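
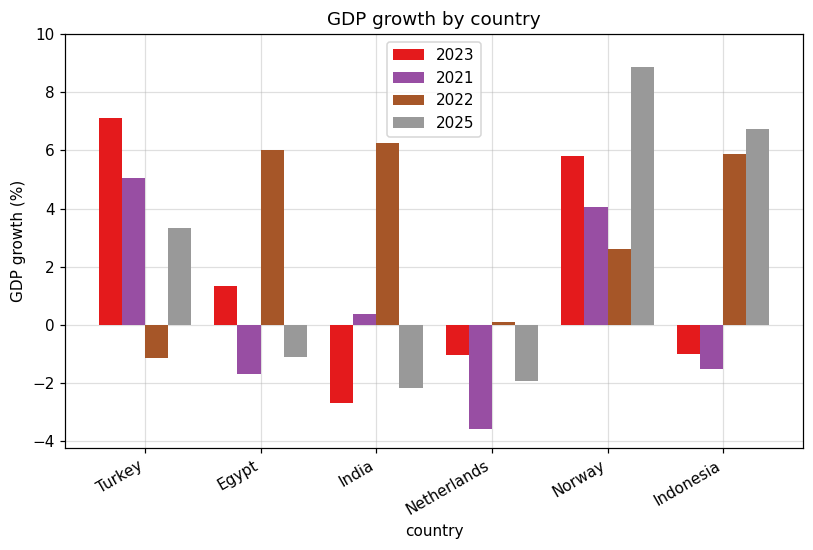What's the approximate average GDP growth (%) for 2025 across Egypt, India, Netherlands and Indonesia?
(-2 + -2 + -2 + 6) / 4 ≈ 0.

≈ 0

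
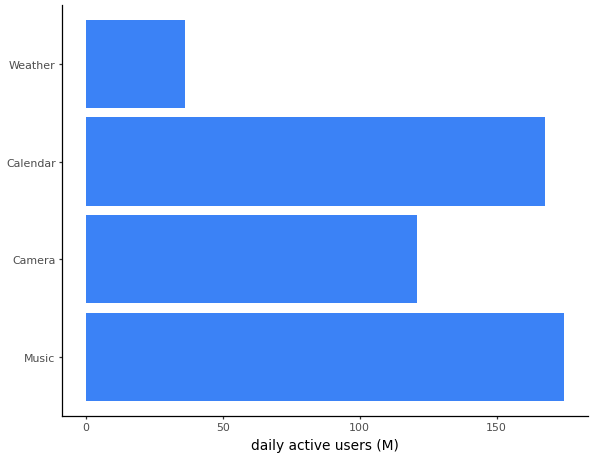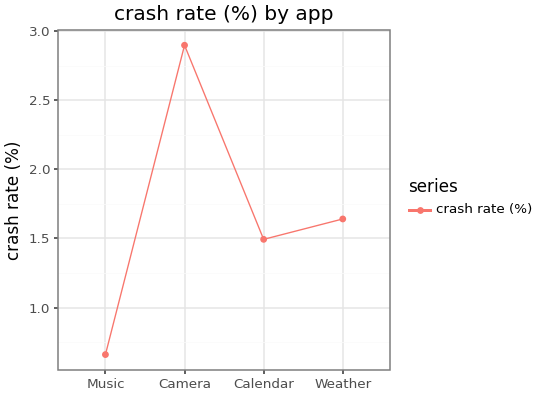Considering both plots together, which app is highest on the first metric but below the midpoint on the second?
Music

Chart 2 median crash rate (%) ≈ 1.5; below-median apps: Music, Calendar. Among those, Music has the highest daily active users (M) (≈ 180).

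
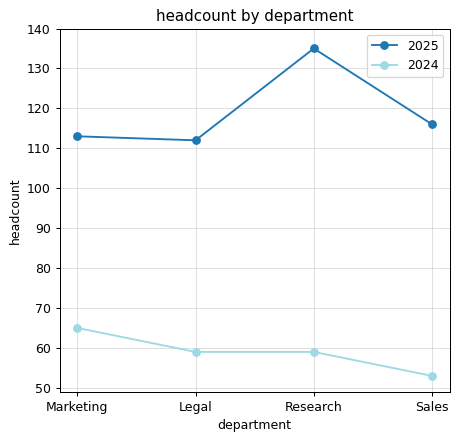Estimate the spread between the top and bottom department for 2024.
Max Marketing ≈ 60, min Sales ≈ 50; range ≈ 10.

≈ 10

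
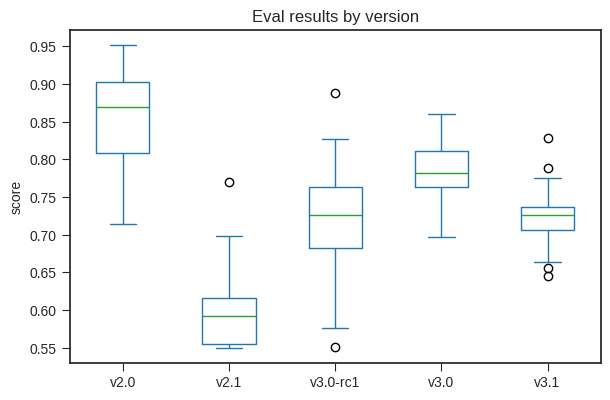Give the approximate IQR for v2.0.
Q3 ≈ 0.90, Q1 ≈ 0.80; IQR ≈ 0.10.

≈ 0.10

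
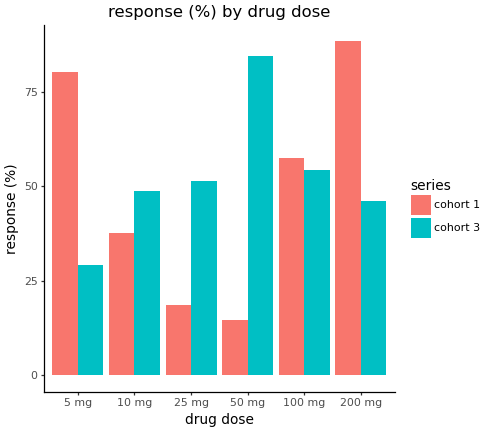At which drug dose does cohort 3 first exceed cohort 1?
5 mg: cohort 3 ≈ 30 vs cohort 1 ≈ 80 (not yet); 10 mg: cohort 3 ≈ 50 vs cohort 1 ≈ 40 (first crossover).

10 mg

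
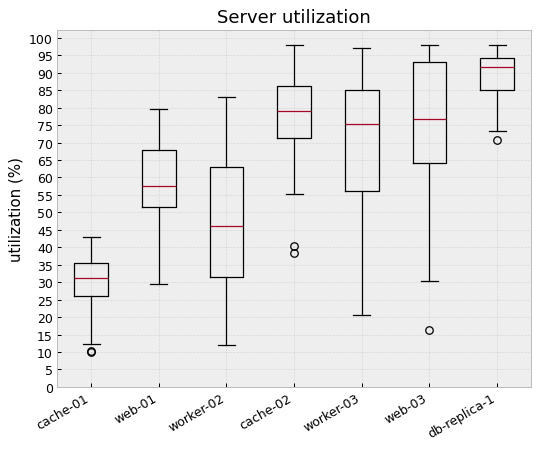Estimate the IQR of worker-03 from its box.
≈ 30

Q3 ≈ 85, Q1 ≈ 55; IQR ≈ 30.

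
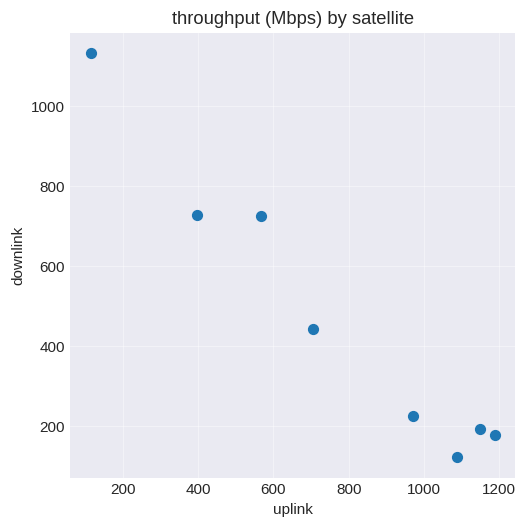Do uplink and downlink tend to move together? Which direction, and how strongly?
Points are negatively correlated; strong (|r| ≈ 1.0).

negative, strong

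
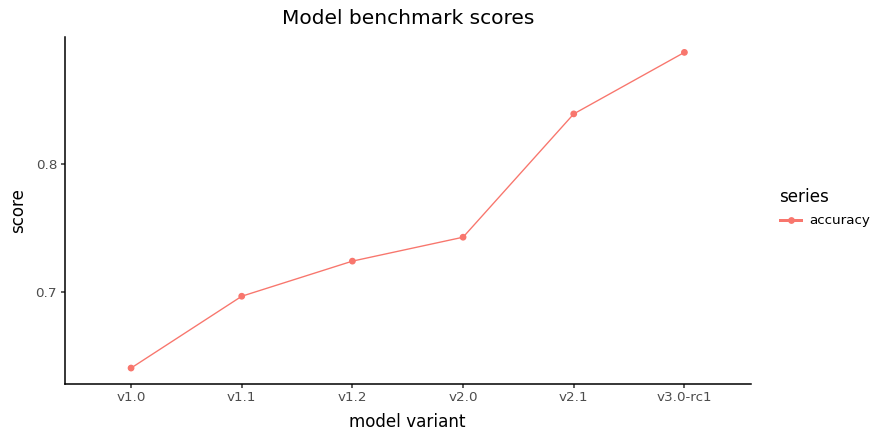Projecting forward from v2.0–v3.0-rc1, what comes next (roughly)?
≈ 0.975

Last three: 0.75, 0.85, 0.90 → slope ≈ 0.075/step → next ≈ 0.975.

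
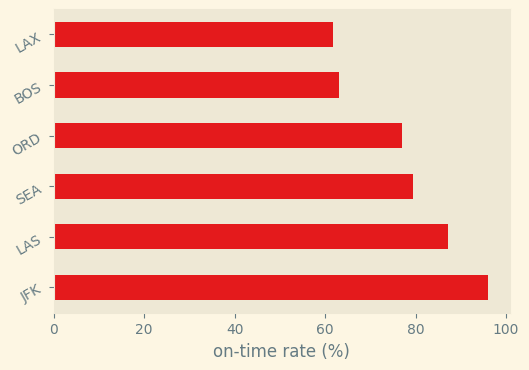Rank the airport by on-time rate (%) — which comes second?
LAS

Top 3: JFK ≈ 100, LAS ≈ 90, SEA ≈ 80.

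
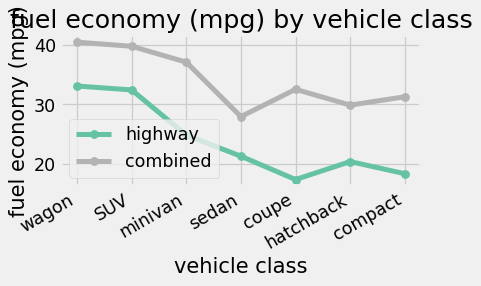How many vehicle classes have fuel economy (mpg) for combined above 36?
Above 36: wagon, SUV, minivan.

3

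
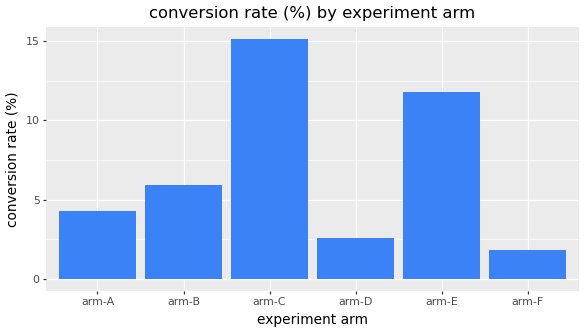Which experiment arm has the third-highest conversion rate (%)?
arm-B

Top 4: arm-C ≈ 16, arm-E ≈ 12, arm-B ≈ 6, arm-A ≈ 4.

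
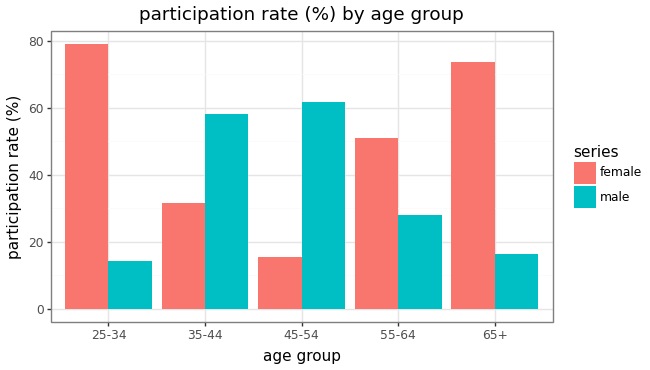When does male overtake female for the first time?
25-34: male ≈ 10 vs female ≈ 80 (not yet); 35-44: male ≈ 60 vs female ≈ 30 (first crossover).

35-44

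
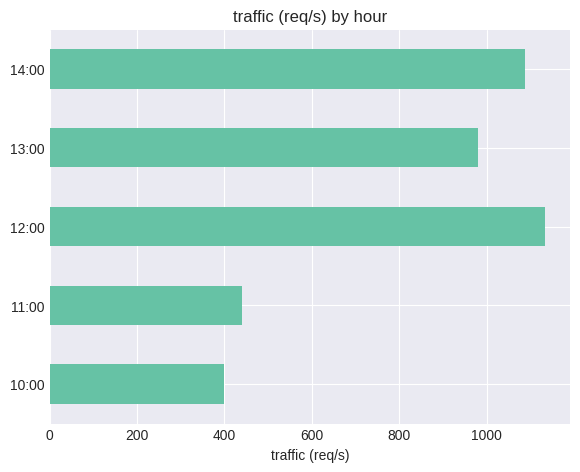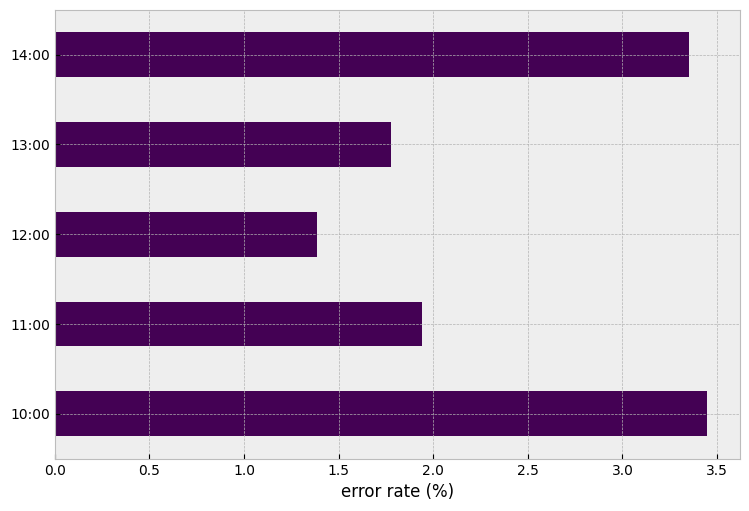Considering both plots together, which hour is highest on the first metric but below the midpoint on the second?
12:00

Chart 2 median error rate (%) ≈ 2; below-median hours: 12:00, 13:00. Among those, 12:00 has the highest traffic (req/s) (≈ 1200).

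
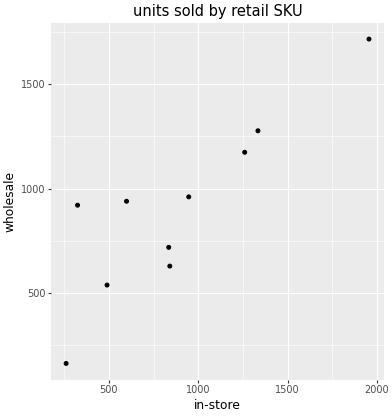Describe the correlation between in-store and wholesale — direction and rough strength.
Points are positively correlated; strong (|r| ≈ 0.9).

positive, strong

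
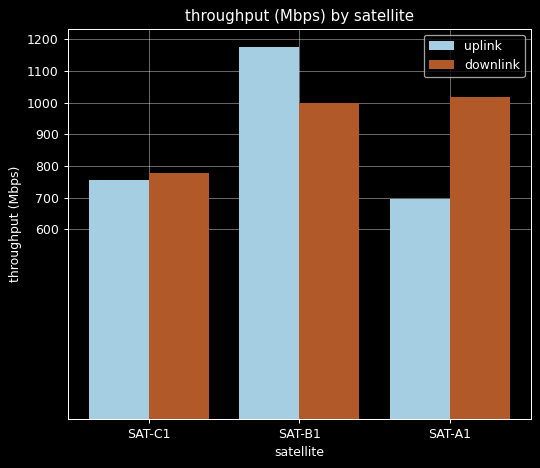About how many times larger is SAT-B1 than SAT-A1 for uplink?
≈ 1.71×

SAT-B1 ≈ 1200, SAT-A1 ≈ 700; 1200/700 ≈ 1.71.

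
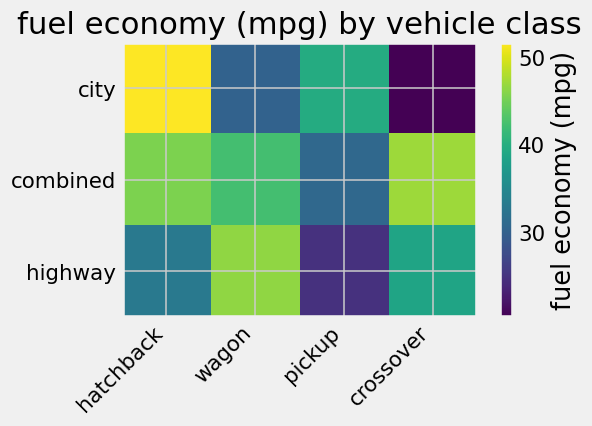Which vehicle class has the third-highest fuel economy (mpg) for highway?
hatchback

Top 4 for highway: wagon ≈ 45, crossover ≈ 40, hatchback ≈ 35, pickup ≈ 25.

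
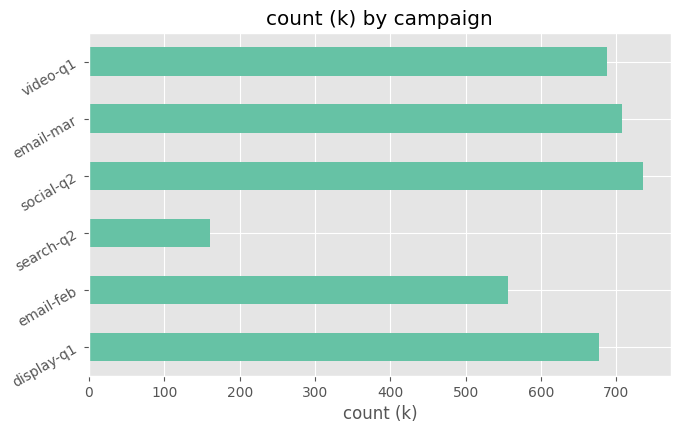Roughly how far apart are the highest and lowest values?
Max social-q2 ≈ 700, min search-q2 ≈ 200; range ≈ 500.

≈ 500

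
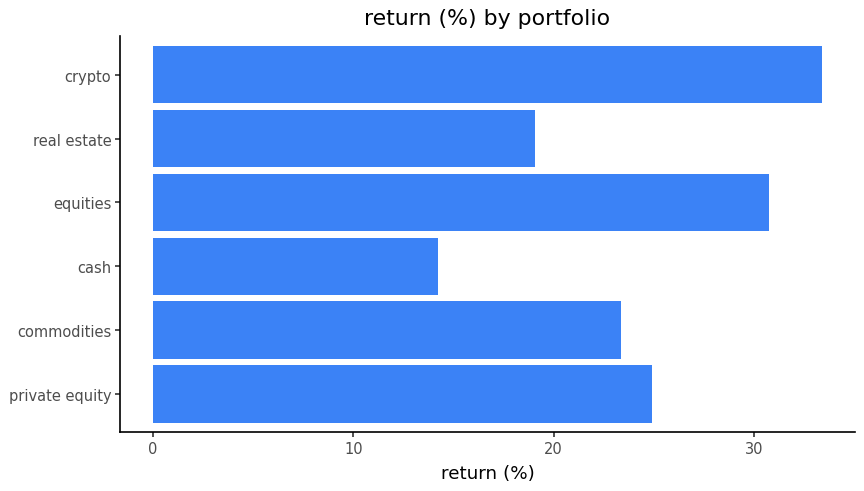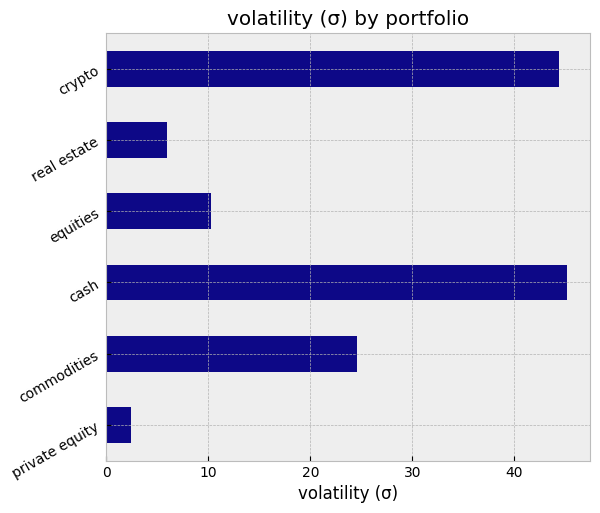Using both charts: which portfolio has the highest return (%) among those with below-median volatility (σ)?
equities

Chart 2 median volatility (σ) ≈ 15; below-median portfolios: private equity, equities, real estate. Among those, equities has the highest return (%) (≈ 30).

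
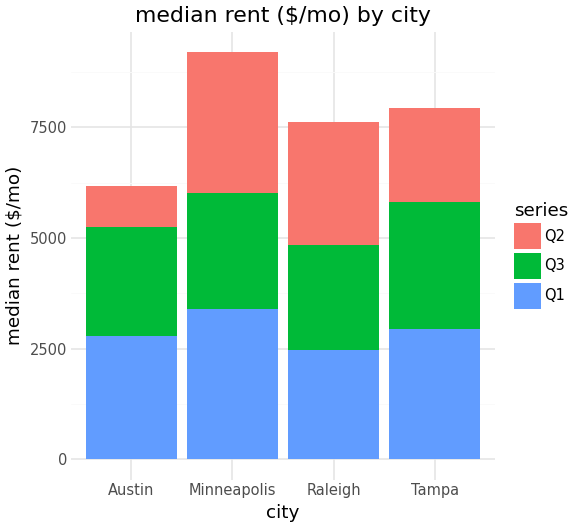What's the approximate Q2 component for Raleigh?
≈ 3000

Q2 top ≈ 8000, bottom ≈ 5000; segment ≈ 3000.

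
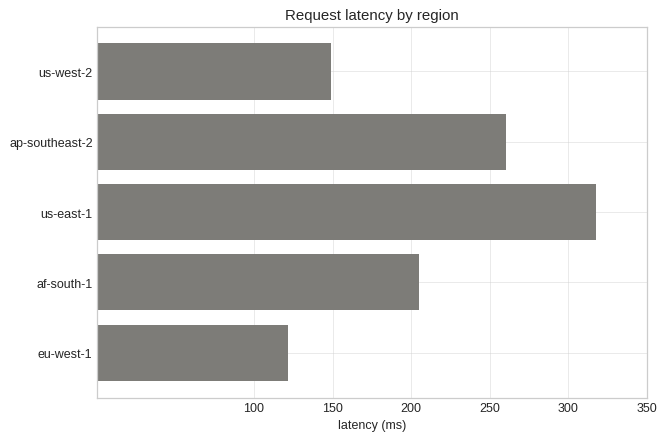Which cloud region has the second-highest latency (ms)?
Top 3: us-east-1 ≈ 300, ap-southeast-2 ≈ 250, af-south-1 ≈ 200.

ap-southeast-2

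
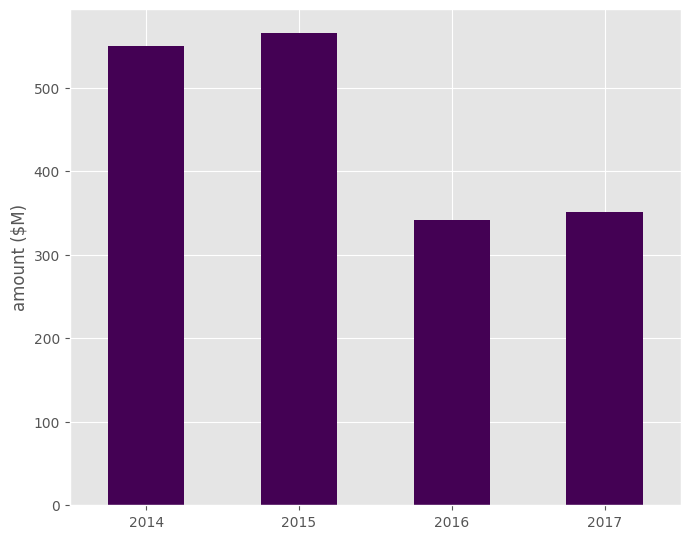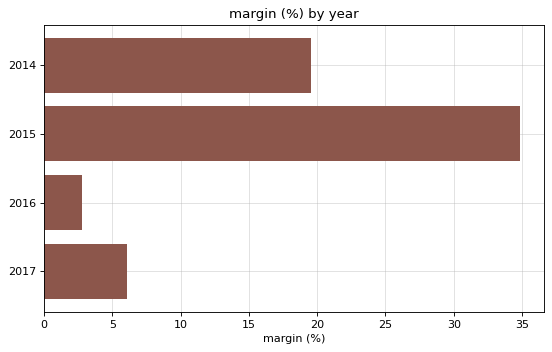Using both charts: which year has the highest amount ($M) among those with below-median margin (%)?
Chart 2 median margin (%) ≈ 15; below-median years: 2016, 2017. Among those, 2017 has the highest amount ($M) (≈ 400).

2017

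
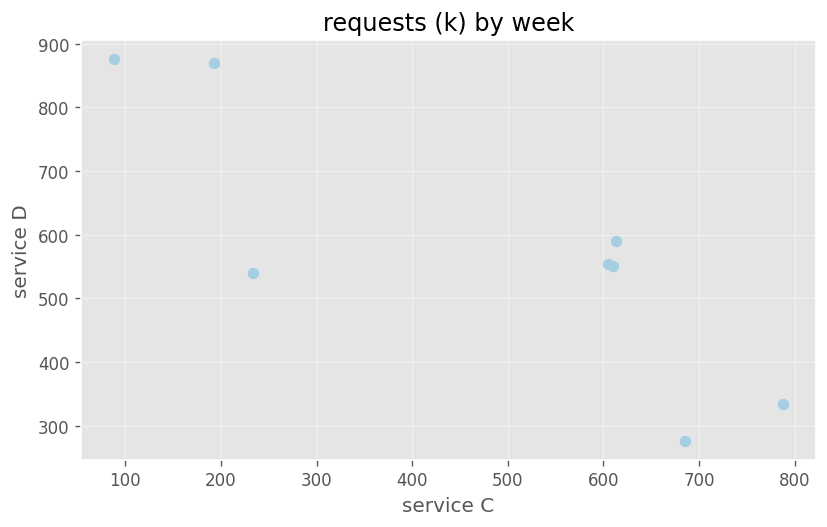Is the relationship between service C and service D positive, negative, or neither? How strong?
Points are negatively correlated; strong (|r| ≈ 0.8).

negative, strong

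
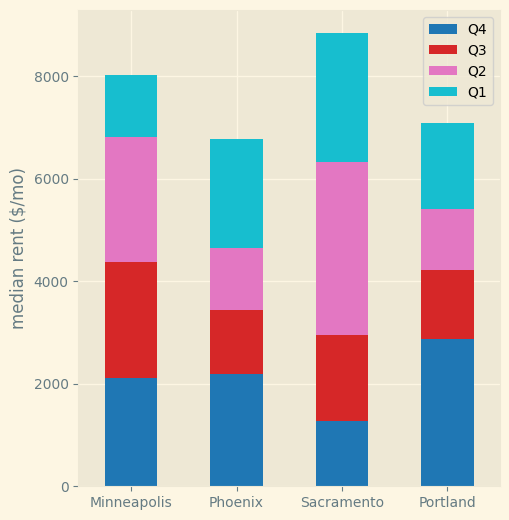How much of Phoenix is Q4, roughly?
≈ 2000

Q4 top ≈ 2000, bottom ≈ 0; segment ≈ 2000.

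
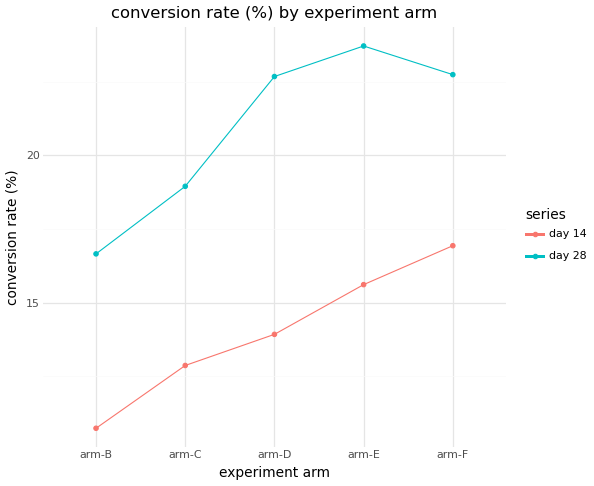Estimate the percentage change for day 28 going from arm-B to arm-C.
arm-B ≈ 16, arm-C ≈ 18; (18 − 16) / 16 ≈ +12.5%.

≈ +12.5%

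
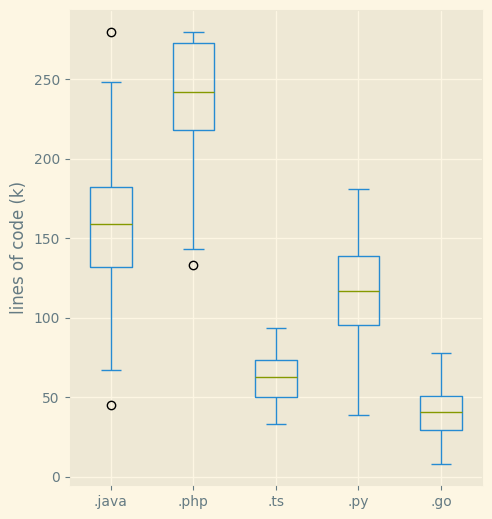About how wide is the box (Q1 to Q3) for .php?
≈ 60

Q3 ≈ 280, Q1 ≈ 220; IQR ≈ 60.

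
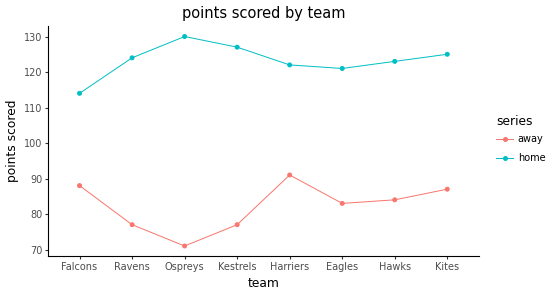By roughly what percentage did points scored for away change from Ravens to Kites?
≈ +13.3%

Ravens ≈ 75, Kites ≈ 85; (85 − 75) / 75 ≈ +13.3%.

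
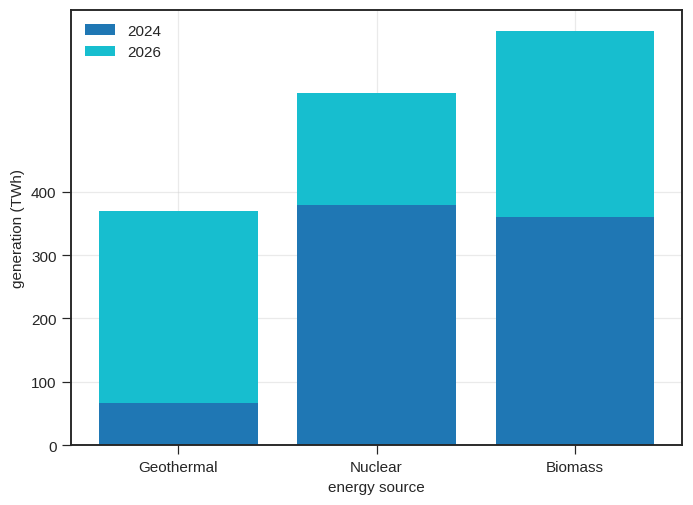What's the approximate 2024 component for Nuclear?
2024 top ≈ 400, bottom ≈ 0; segment ≈ 400.

≈ 400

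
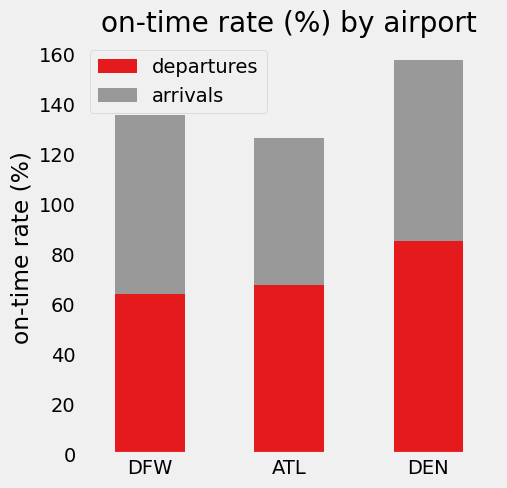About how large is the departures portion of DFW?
departures top ≈ 60, bottom ≈ 0; segment ≈ 60.

≈ 60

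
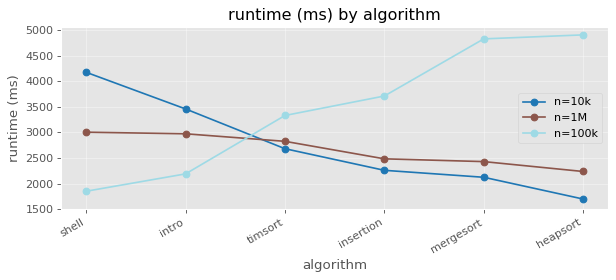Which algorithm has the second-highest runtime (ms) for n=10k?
Top 3 for n=10k: shell ≈ 4000, intro ≈ 3500, timsort ≈ 2500.

intro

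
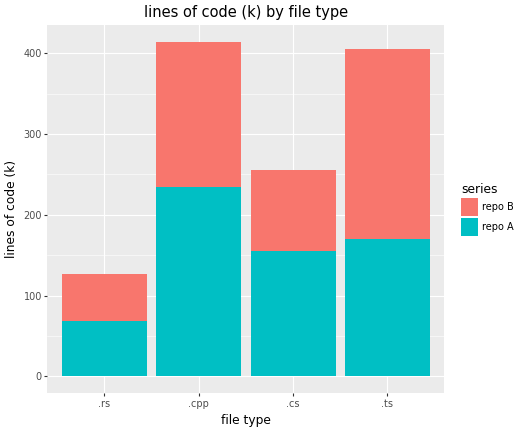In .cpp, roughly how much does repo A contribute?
≈ 250

repo A top ≈ 250, bottom ≈ 0; segment ≈ 250.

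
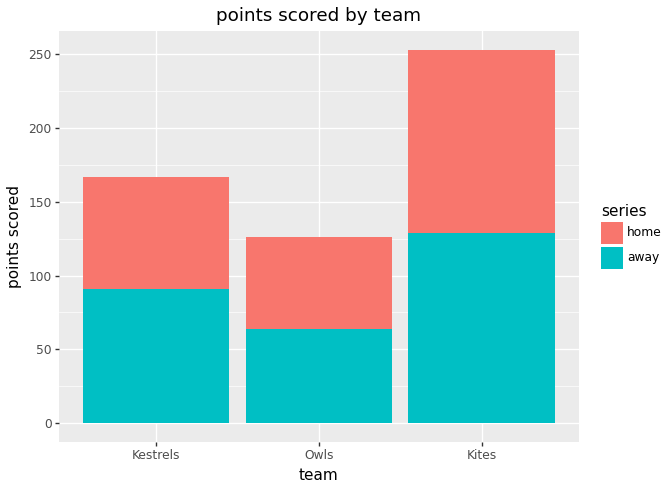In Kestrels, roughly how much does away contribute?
away top ≈ 100, bottom ≈ 0; segment ≈ 100.

≈ 100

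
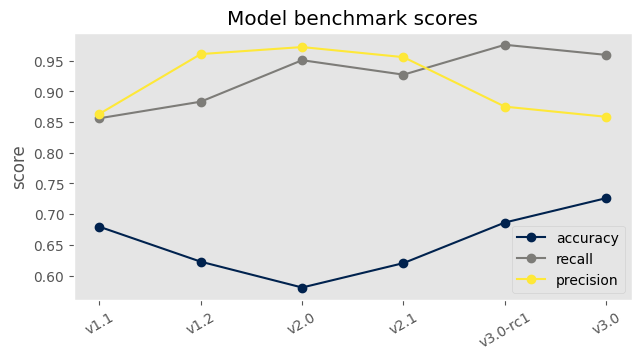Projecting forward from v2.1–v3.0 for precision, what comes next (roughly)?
Last three: 0.95, 0.90, 0.85 → slope ≈ -0.05/step → next ≈ 0.8.

≈ 0.8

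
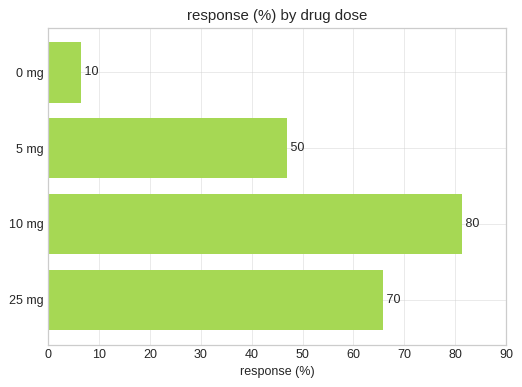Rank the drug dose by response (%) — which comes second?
25 mg

Top 3: 10 mg ≈ 80, 25 mg ≈ 70, 5 mg ≈ 50.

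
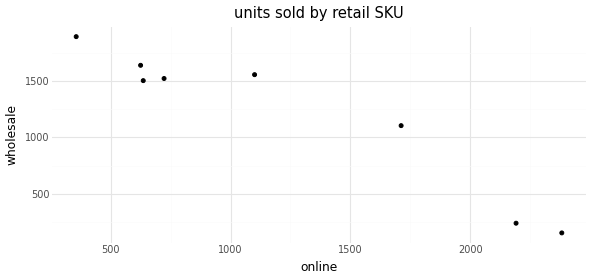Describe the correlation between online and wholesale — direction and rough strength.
Points are negatively correlated; strong (|r| ≈ 1.0).

negative, strong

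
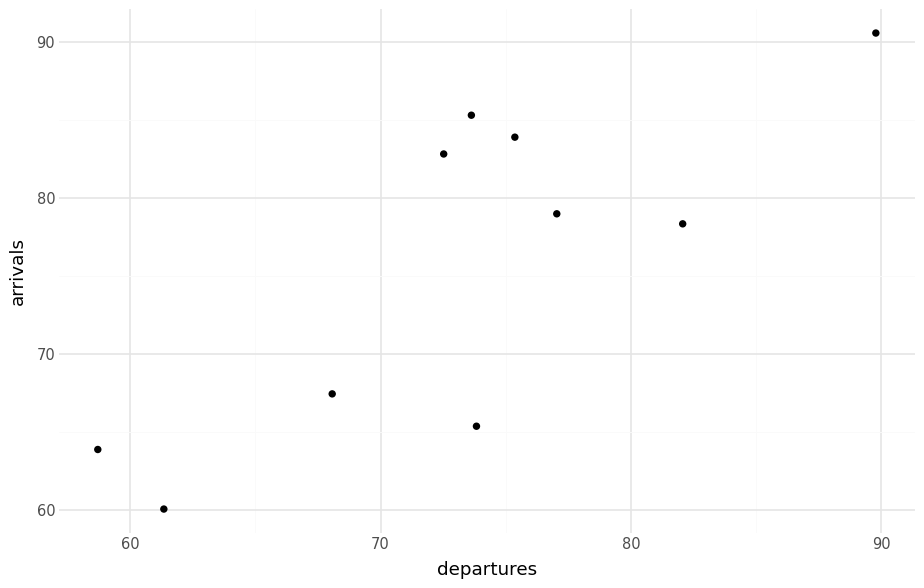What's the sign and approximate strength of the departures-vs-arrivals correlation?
Points are positively correlated; strong (|r| ≈ 0.8).

positive, strong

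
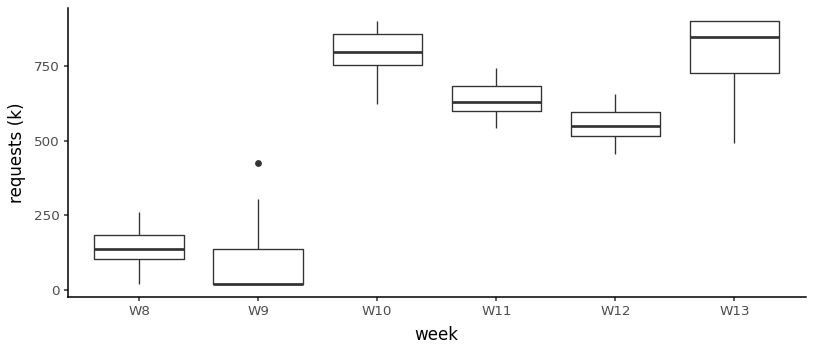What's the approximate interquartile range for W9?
≈ 100

Q3 ≈ 100, Q1 ≈ 0; IQR ≈ 100.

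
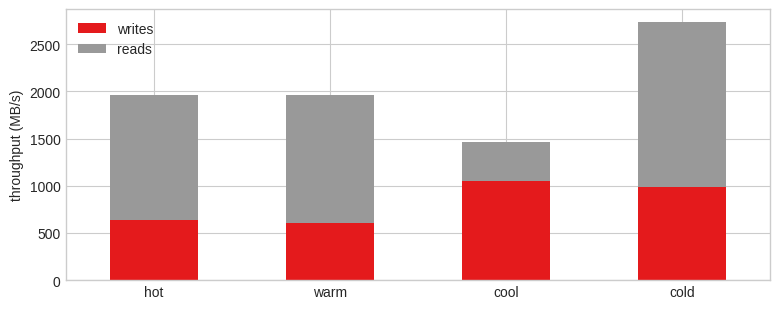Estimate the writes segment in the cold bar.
≈ 1000

writes top ≈ 1000, bottom ≈ 0; segment ≈ 1000.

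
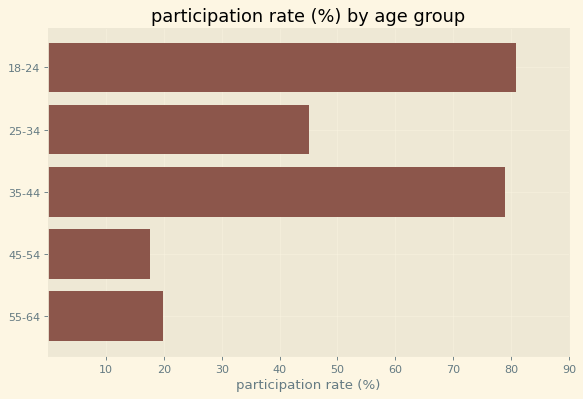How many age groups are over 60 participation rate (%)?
2

Above 60: 18-24, 35-44.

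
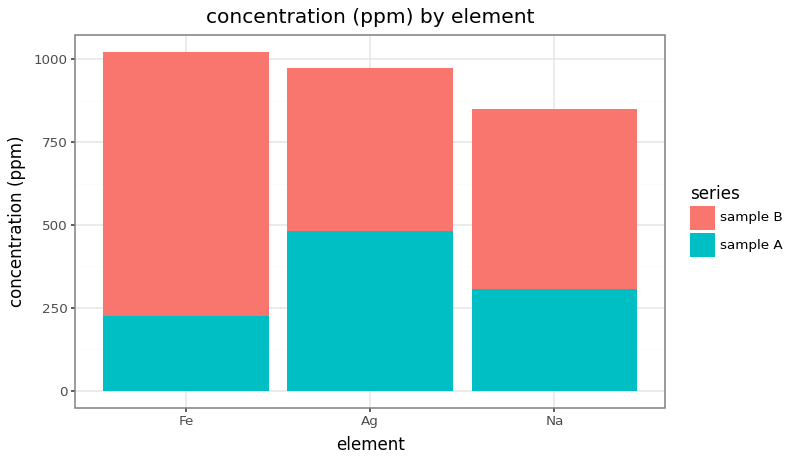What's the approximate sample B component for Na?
sample B top ≈ 800, bottom ≈ 300; segment ≈ 500.

≈ 500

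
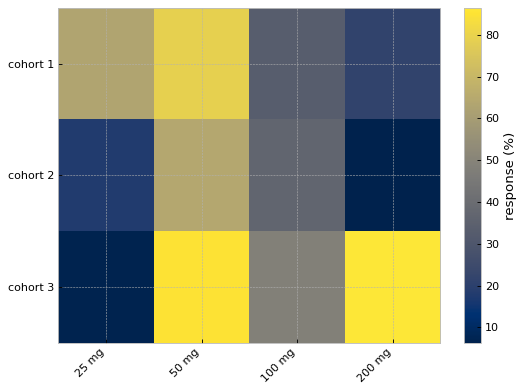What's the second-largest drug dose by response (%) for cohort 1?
25 mg

Top 3 for cohort 1: 50 mg ≈ 80, 25 mg ≈ 60, 100 mg ≈ 30.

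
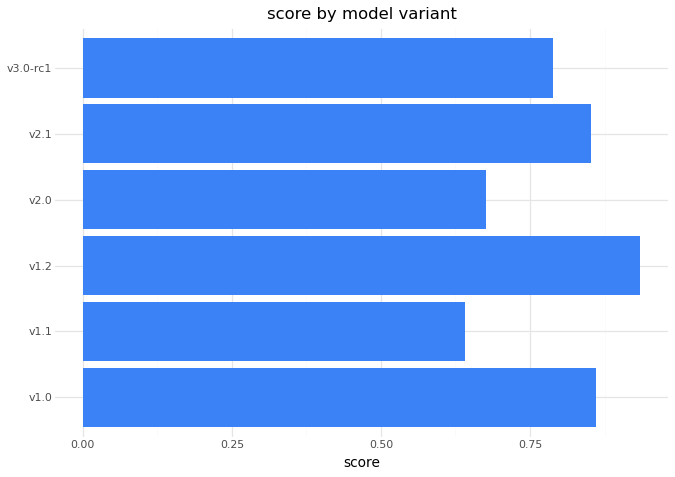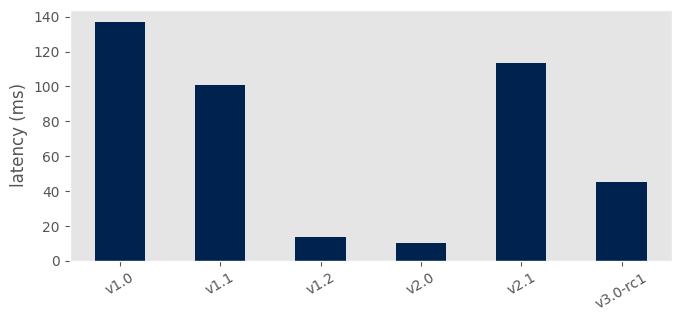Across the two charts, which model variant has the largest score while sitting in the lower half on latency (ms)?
Chart 2 median latency (ms) ≈ 80; below-median model variants: v1.2, v2.0, v3.0-rc1. Among those, v1.2 has the highest score (≈ 0.9).

v1.2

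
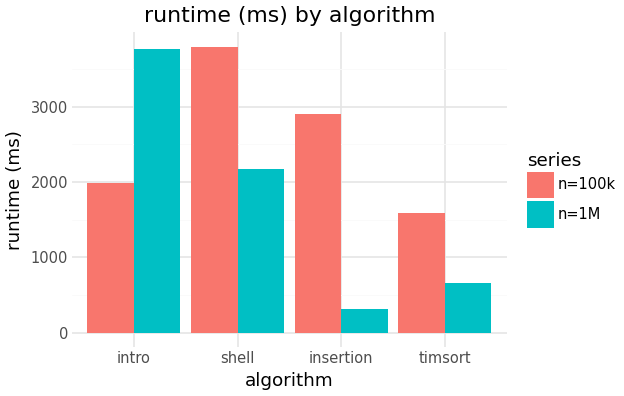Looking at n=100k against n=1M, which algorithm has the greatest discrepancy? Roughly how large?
insertion: n=100k ≈ 3000, n=1M ≈ 500 → gap ≈ 2500. Next-largest (intro) is only ≈ 2000.

insertion, ≈ 2500 ms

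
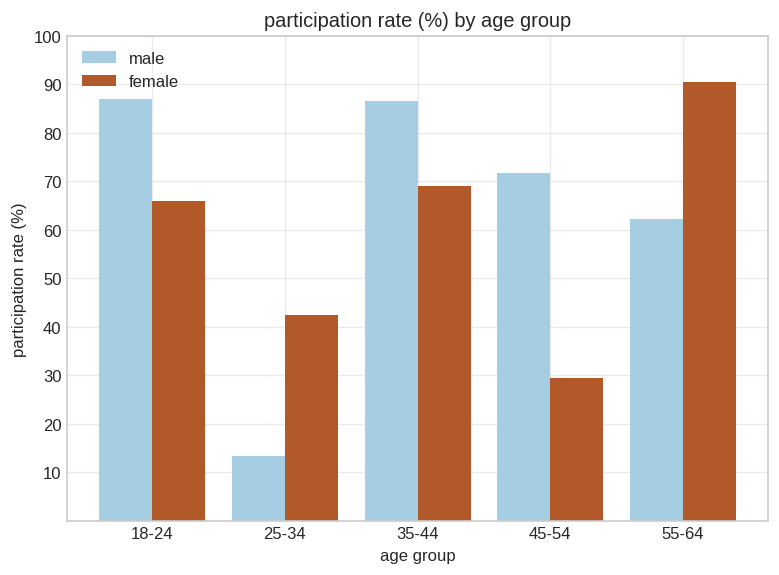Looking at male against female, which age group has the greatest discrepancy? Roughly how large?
45-54, ≈ 40 %

45-54: male ≈ 70, female ≈ 30 → gap ≈ 40. Next-largest (25-34) is only ≈ 30.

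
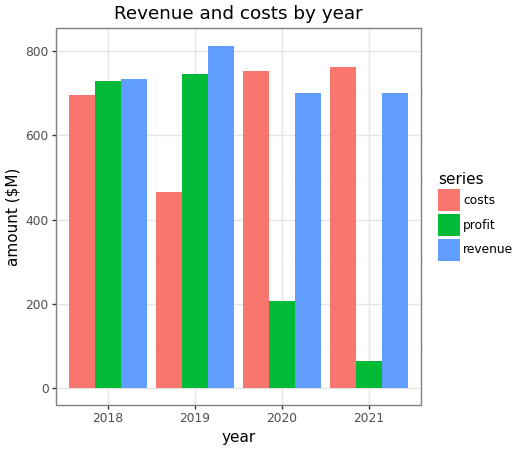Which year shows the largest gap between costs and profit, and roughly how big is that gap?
2021: costs ≈ 800, profit ≈ 100 → gap ≈ 700. Next-largest (2020) is only ≈ 600.

2021, ≈ 700 $M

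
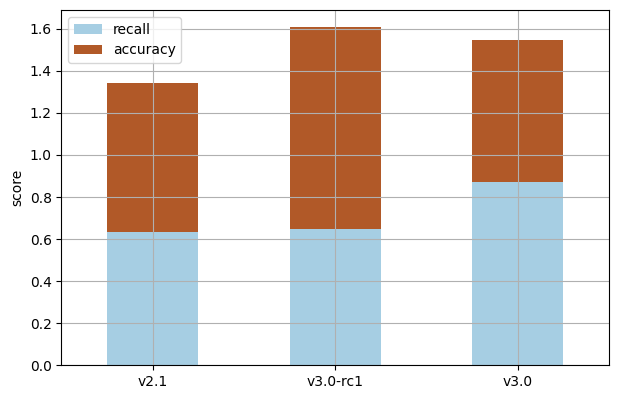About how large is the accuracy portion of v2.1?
accuracy top ≈ 1.4, bottom ≈ 0.6; segment ≈ 0.8.

≈ 0.8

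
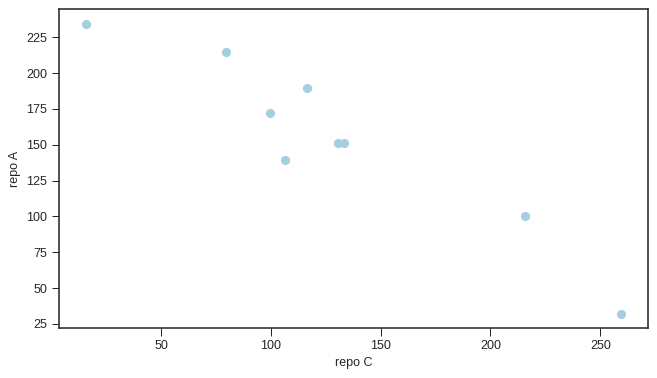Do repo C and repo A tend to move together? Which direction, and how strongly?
Points are negatively correlated; strong (|r| ≈ 1.0).

negative, strong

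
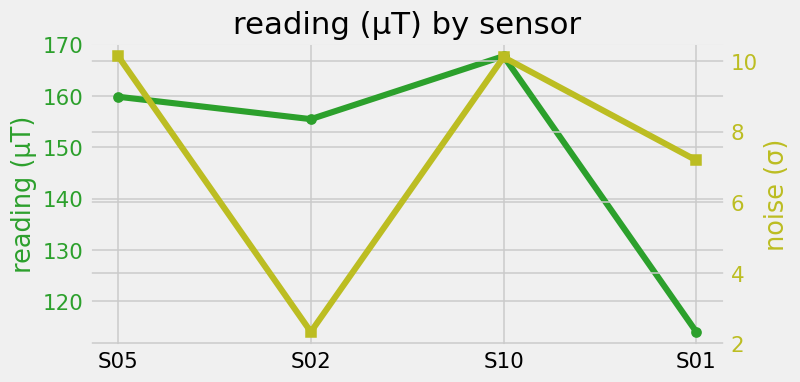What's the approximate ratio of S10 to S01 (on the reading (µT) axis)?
≈ 1.48×

S10 ≈ 170, S01 ≈ 115; 170/115 ≈ 1.48.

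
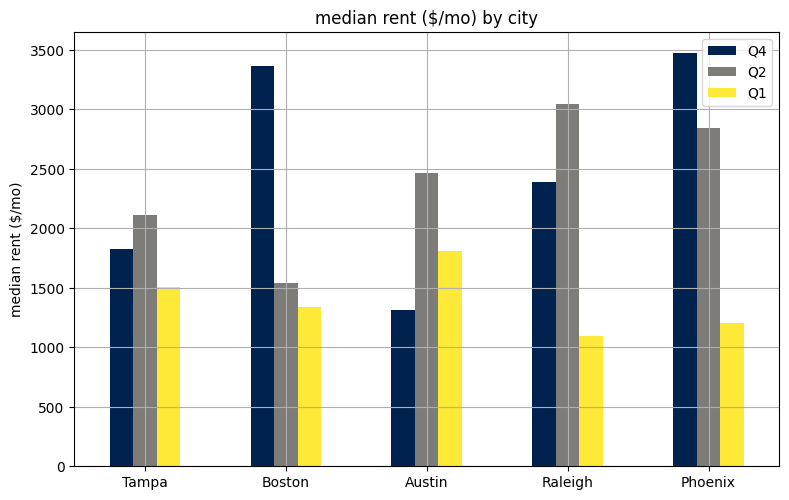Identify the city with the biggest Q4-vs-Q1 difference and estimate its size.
Phoenix: Q4 ≈ 3500, Q1 ≈ 1000 → gap ≈ 2500. Next-largest (Boston) is only ≈ 2000.

Phoenix, ≈ 2500 $/mo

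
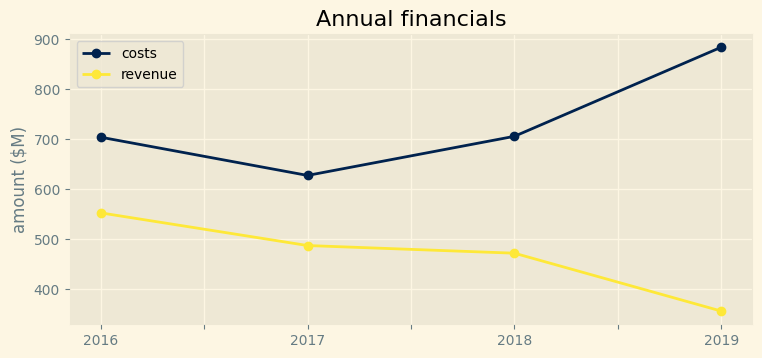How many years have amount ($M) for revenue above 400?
Above 400: 2016, 2017, 2018.

3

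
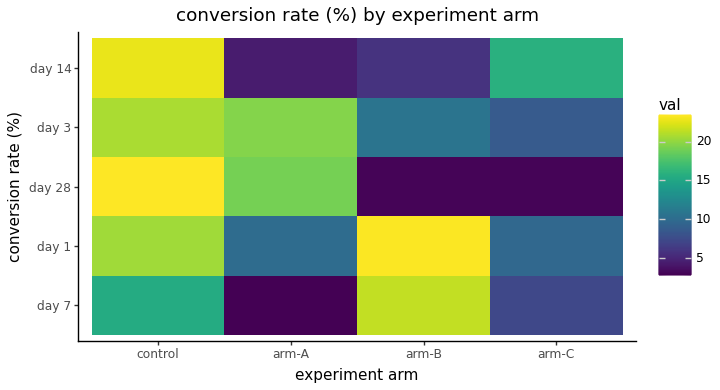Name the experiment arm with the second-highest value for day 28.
Top 3 for day 28: control ≈ 24, arm-A ≈ 20, arm-C ≈ 4.

arm-A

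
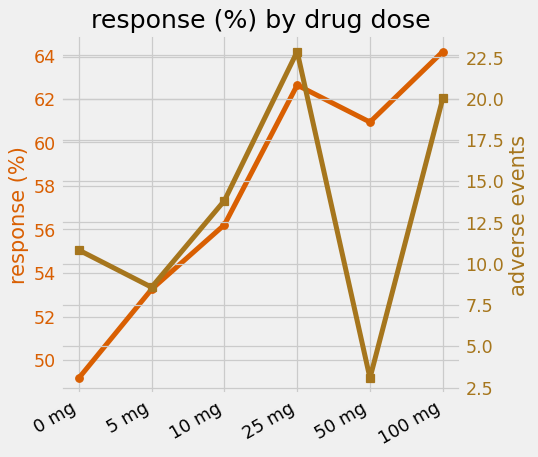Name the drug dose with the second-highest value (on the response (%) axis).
25 mg

Top 3 (on the response (%) axis): 100 mg ≈ 64, 25 mg ≈ 62, 50 mg ≈ 60.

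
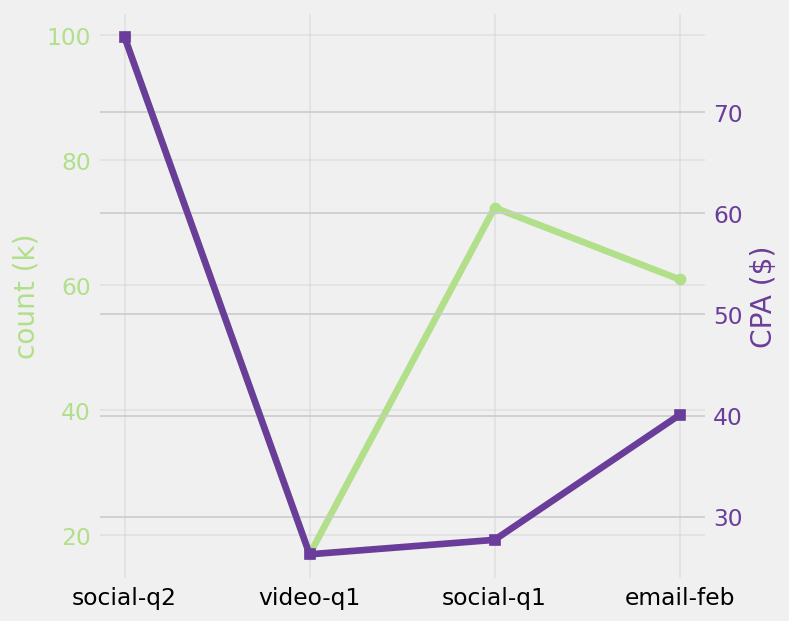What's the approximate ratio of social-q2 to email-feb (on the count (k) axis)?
≈ 1.67×

social-q2 ≈ 100, email-feb ≈ 60; 100/60 ≈ 1.67.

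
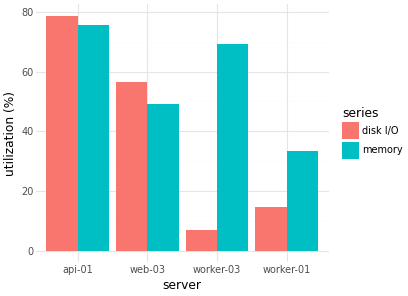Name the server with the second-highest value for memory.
worker-03

Top 3 for memory: api-01 ≈ 80, worker-03 ≈ 70, web-03 ≈ 50.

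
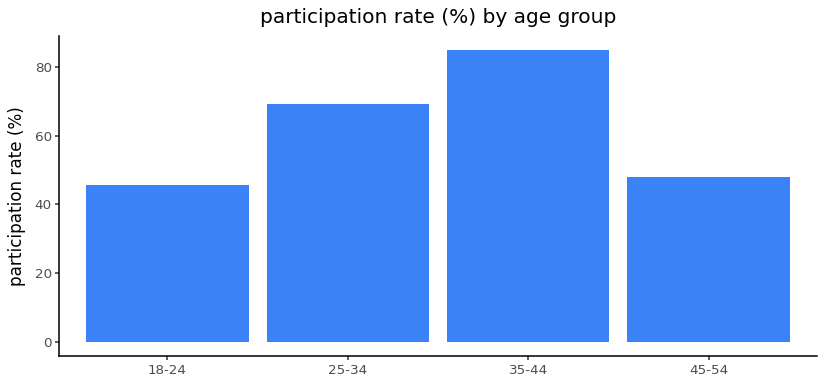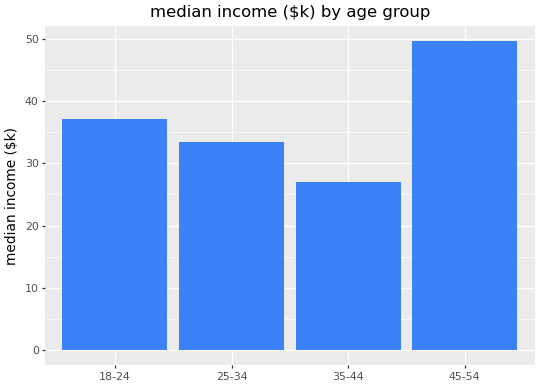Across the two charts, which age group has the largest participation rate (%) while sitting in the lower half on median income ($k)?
Chart 2 median median income ($k) ≈ 35; below-median age groups: 25-34, 35-44. Among those, 35-44 has the highest participation rate (%) (≈ 80).

35-44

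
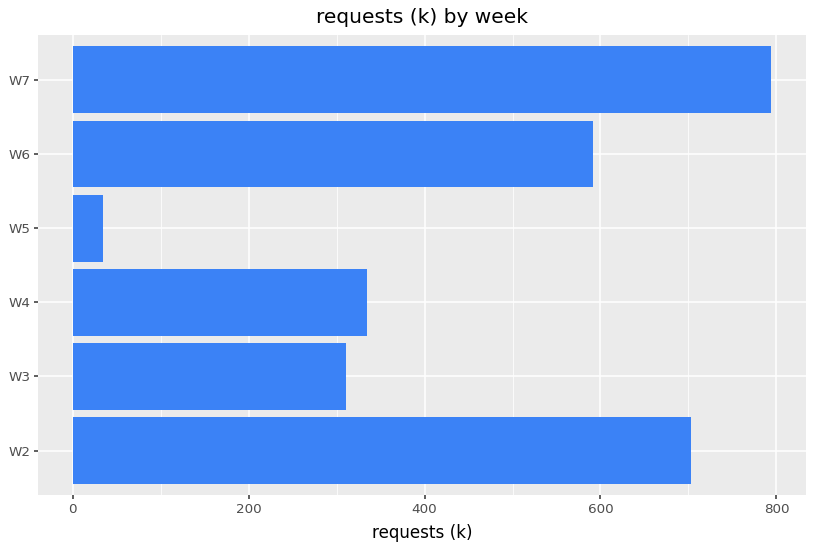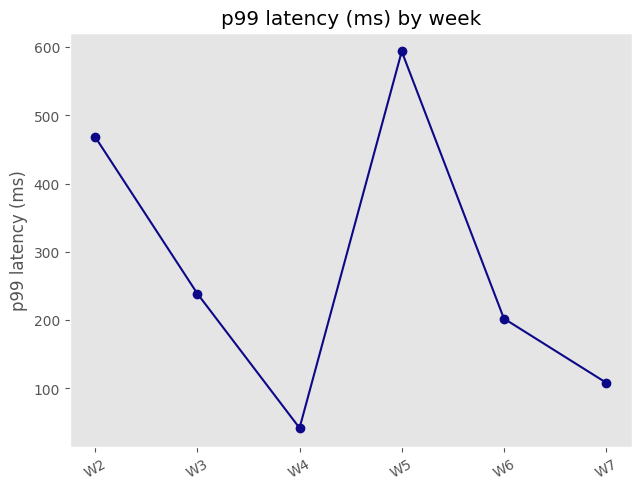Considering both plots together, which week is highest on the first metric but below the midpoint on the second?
Chart 2 median p99 latency (ms) ≈ 200; below-median weeks: W4, W6, W7. Among those, W7 has the highest requests (k) (≈ 800).

W7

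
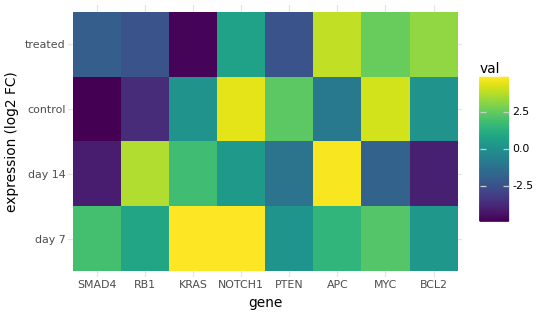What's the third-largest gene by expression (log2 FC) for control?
Top 4 for control: NOTCH1 ≈ 5, MYC ≈ 4, PTEN ≈ 2, BCL2 ≈ 0.

PTEN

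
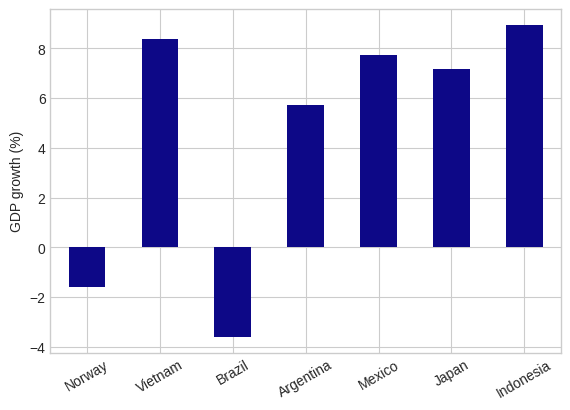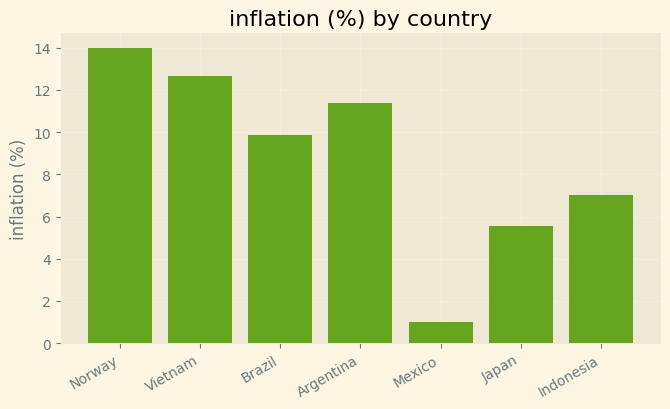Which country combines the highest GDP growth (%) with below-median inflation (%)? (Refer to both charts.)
Chart 2 median inflation (%) ≈ 10; below-median countries: Mexico, Japan, Indonesia. Among those, Indonesia has the highest GDP growth (%) (≈ 9).

Indonesia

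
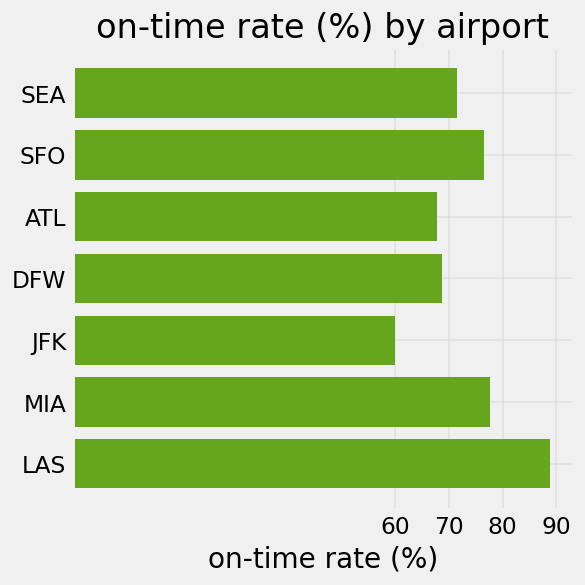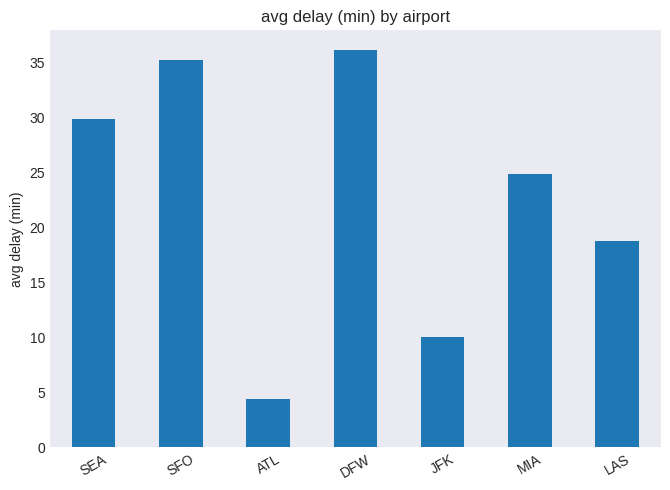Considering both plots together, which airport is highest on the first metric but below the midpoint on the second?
LAS

Chart 2 median avg delay (min) ≈ 25; below-median airports: ATL, JFK, LAS. Among those, LAS has the highest on-time rate (%) (≈ 90).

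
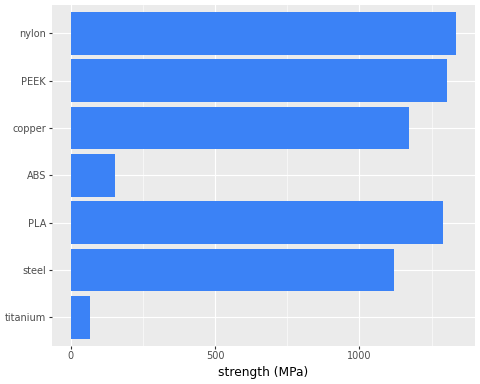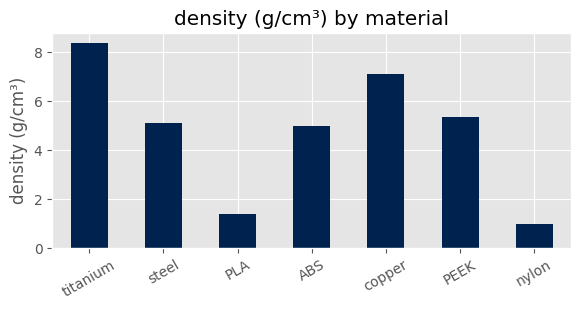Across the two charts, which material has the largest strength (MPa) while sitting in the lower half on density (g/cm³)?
nylon

Chart 2 median density (g/cm³) ≈ 5; below-median materials: PLA, ABS, nylon. Among those, nylon has the highest strength (MPa) (≈ 1400).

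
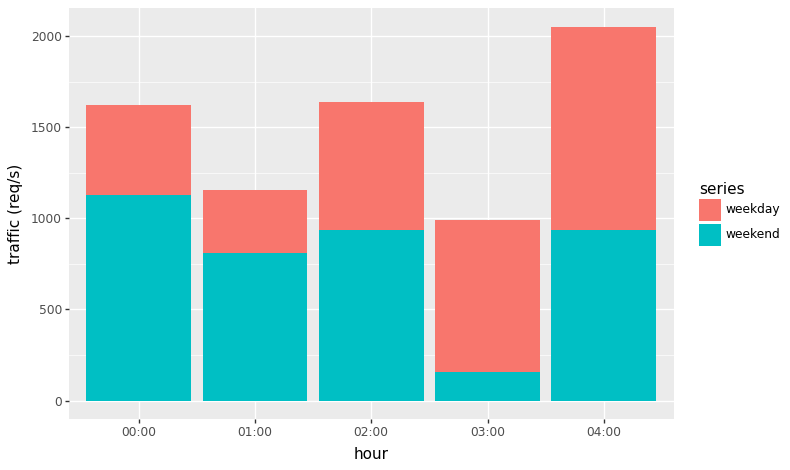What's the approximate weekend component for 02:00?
weekend top ≈ 1000, bottom ≈ 0; segment ≈ 1000.

≈ 1000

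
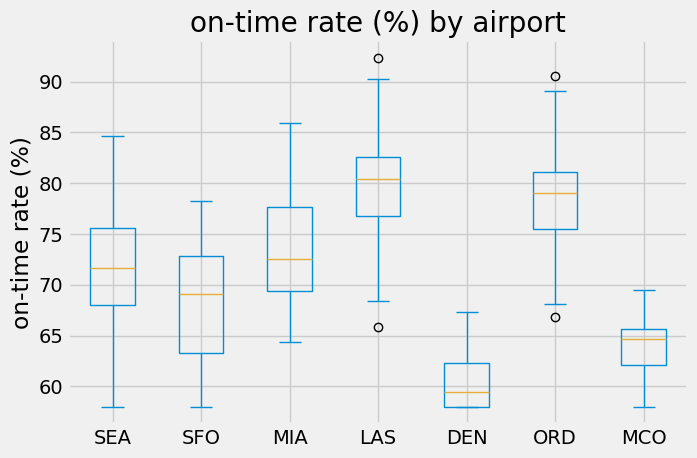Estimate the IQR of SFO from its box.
Q3 ≈ 72, Q1 ≈ 64; IQR ≈ 8.

≈ 8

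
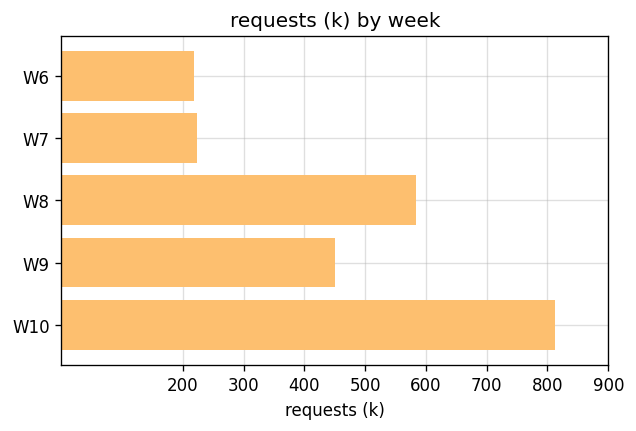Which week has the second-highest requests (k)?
Top 3: W10 ≈ 800, W8 ≈ 600, W9 ≈ 500.

W8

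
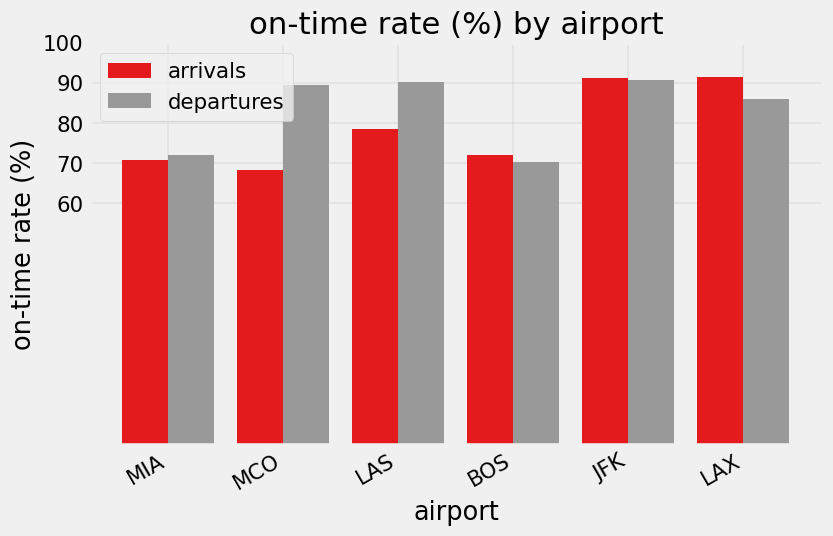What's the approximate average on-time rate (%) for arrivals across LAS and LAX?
≈ 85

(80 + 90) / 2 ≈ 85.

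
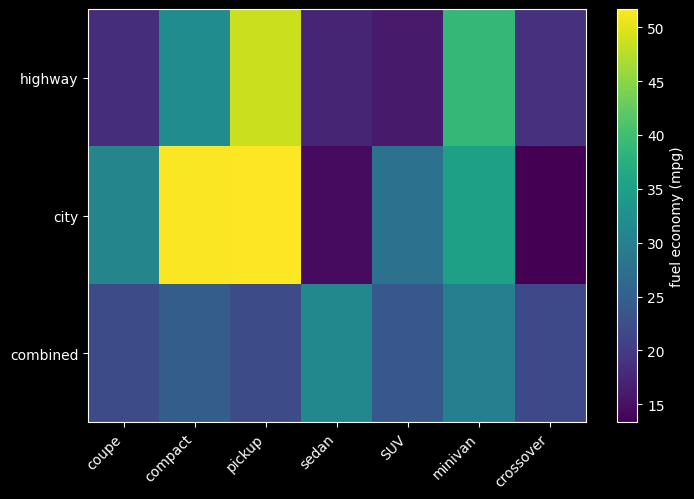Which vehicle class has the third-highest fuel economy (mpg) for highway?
Top 4 for highway: pickup ≈ 50, minivan ≈ 40, compact ≈ 30, crossover ≈ 20.

compact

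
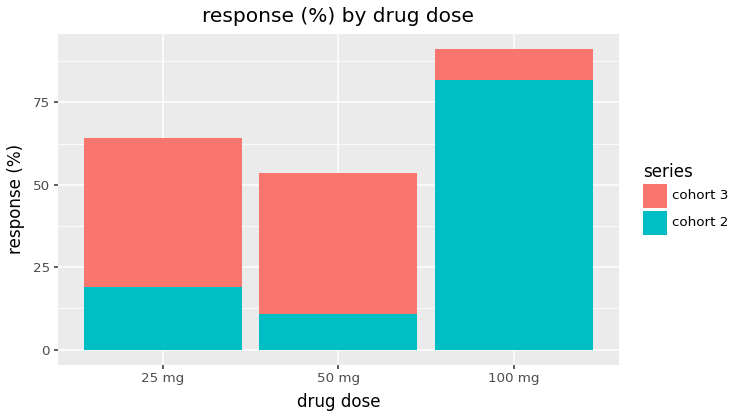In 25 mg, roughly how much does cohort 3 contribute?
cohort 3 top ≈ 60, bottom ≈ 20; segment ≈ 40.

≈ 40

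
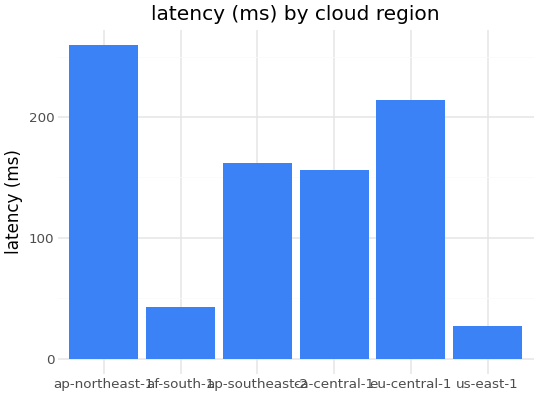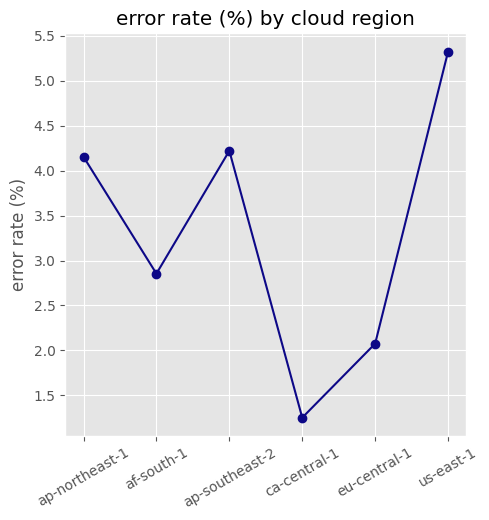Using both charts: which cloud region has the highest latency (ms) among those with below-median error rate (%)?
Chart 2 median error rate (%) ≈ 3.5; below-median cloud regions: af-south-1, ca-central-1, eu-central-1. Among those, eu-central-1 has the highest latency (ms) (≈ 225).

eu-central-1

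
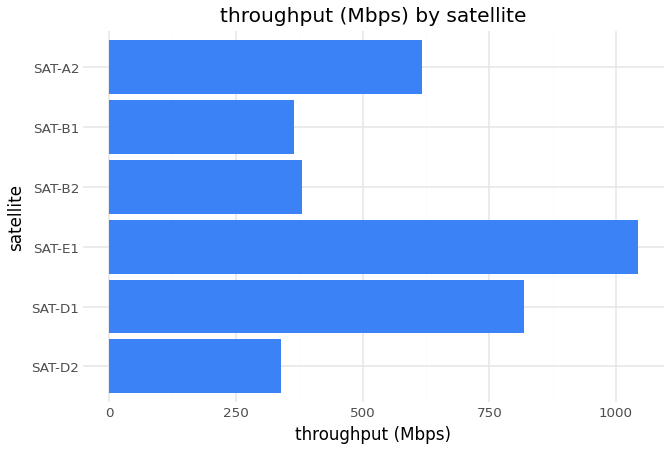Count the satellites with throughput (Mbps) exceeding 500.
3

Above 500: SAT-D1, SAT-E1, SAT-A2.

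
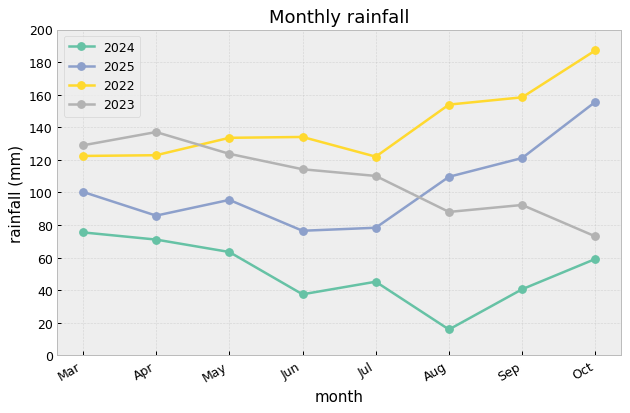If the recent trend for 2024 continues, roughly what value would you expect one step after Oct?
Last three: 20, 40, 60 → slope ≈ 20/step → next ≈ 80.

≈ 80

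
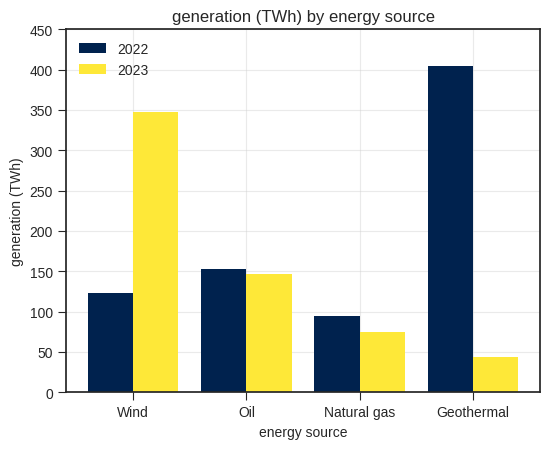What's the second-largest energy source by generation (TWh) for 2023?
Oil

Top 3 for 2023: Wind ≈ 350, Oil ≈ 150, Natural gas ≈ 100.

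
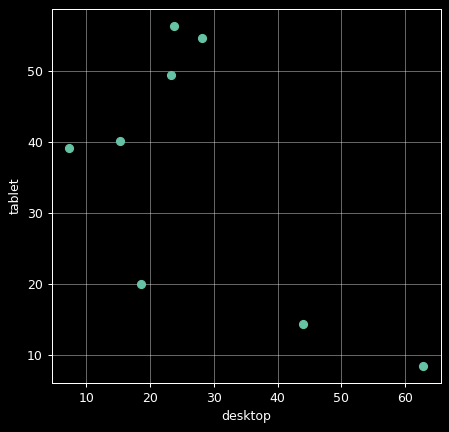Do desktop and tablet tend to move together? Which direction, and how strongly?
negative, moderate

Points are negatively correlated; moderate (|r| ≈ 0.6).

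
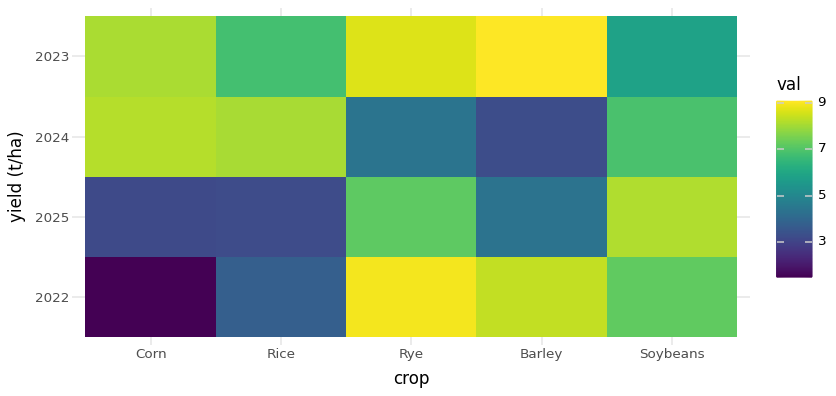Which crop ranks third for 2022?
Top 4 for 2022: Rye ≈ 9, Barley ≈ 8, Soybeans ≈ 7, Rice ≈ 4.

Soybeans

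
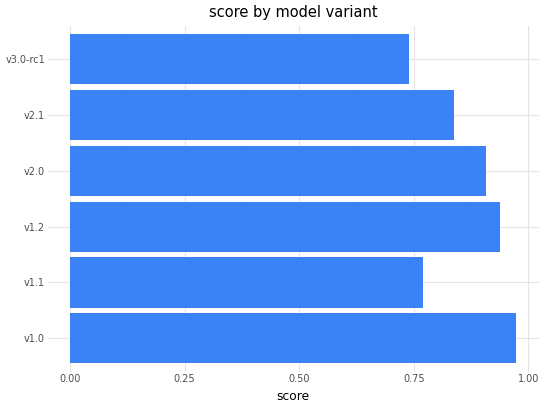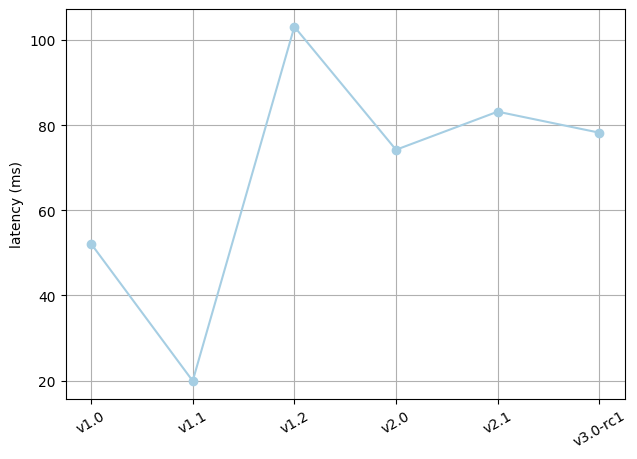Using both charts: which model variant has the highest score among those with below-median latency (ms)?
v1.0

Chart 2 median latency (ms) ≈ 80; below-median model variants: v1.0, v1.1, v2.0. Among those, v1.0 has the highest score (≈ 1).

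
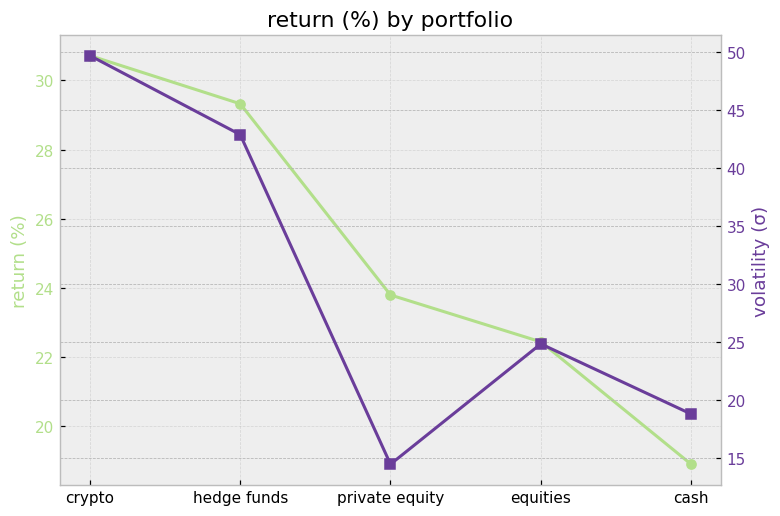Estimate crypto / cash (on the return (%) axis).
crypto ≈ 31, cash ≈ 19; 31/19 ≈ 1.63.

≈ 1.63×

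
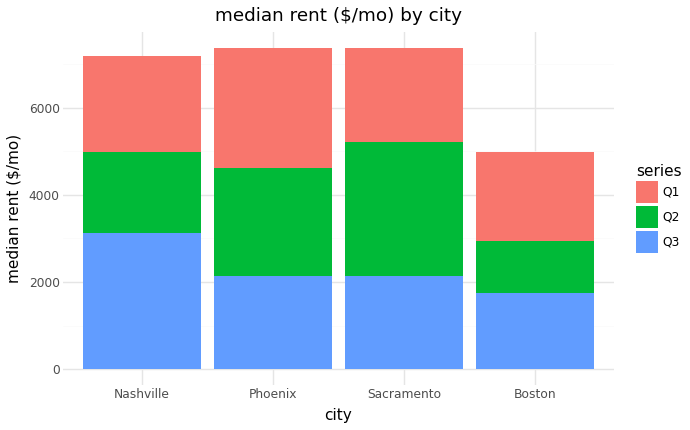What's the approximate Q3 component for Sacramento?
Q3 top ≈ 2000, bottom ≈ 0; segment ≈ 2000.

≈ 2000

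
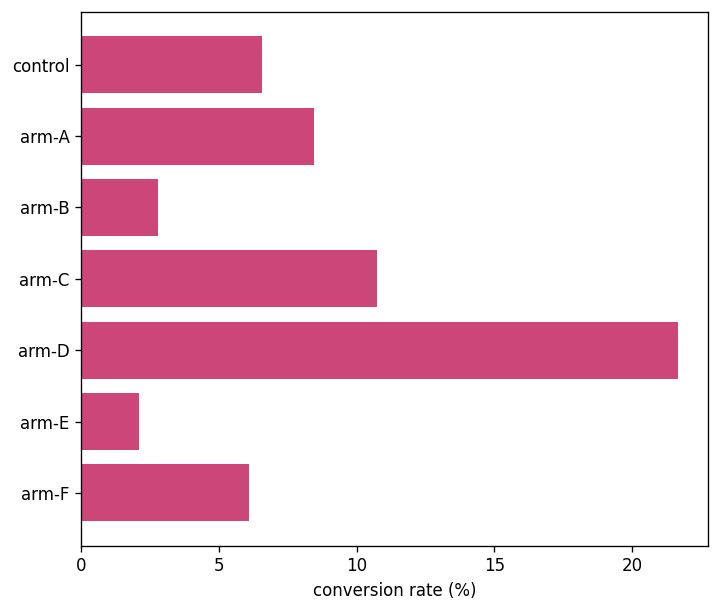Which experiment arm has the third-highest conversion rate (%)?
arm-A

Top 4: arm-D ≈ 22, arm-C ≈ 10, arm-A ≈ 8, control ≈ 6.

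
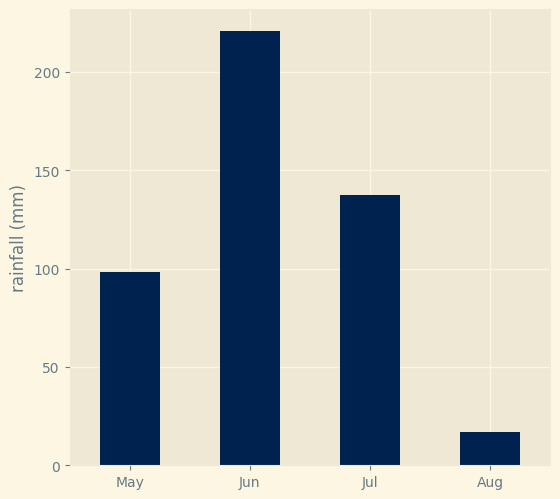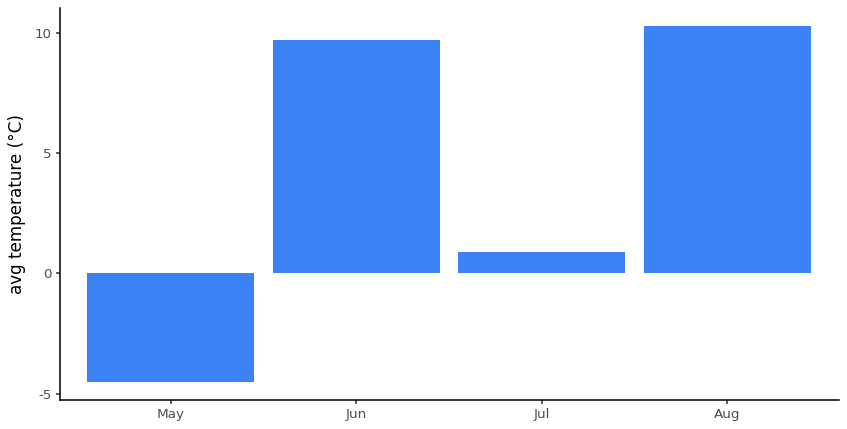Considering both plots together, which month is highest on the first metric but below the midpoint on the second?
Chart 2 median avg temperature (°C) ≈ 5; below-median months: May, Jul. Among those, Jul has the highest rainfall (mm) (≈ 125).

Jul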